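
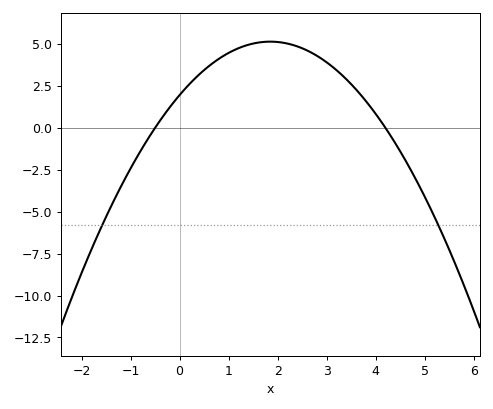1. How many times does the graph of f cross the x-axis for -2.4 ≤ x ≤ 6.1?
2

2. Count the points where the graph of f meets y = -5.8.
2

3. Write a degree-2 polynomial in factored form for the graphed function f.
y = -0.93(x + 0.5)(x - 4.2)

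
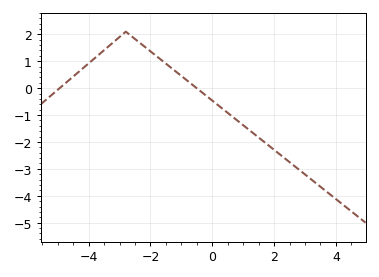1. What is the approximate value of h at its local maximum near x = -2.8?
2.1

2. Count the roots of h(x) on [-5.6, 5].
2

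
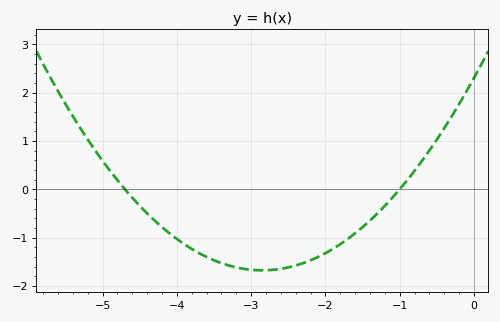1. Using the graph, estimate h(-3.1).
-1.65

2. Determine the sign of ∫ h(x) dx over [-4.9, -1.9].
negative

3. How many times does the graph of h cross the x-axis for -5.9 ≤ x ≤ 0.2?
2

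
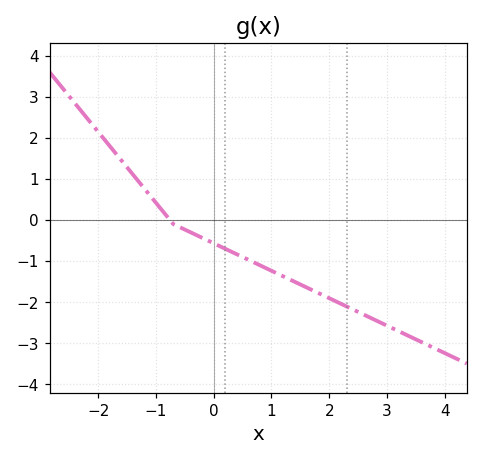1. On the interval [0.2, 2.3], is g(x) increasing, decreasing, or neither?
decreasing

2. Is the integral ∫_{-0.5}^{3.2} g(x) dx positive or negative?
negative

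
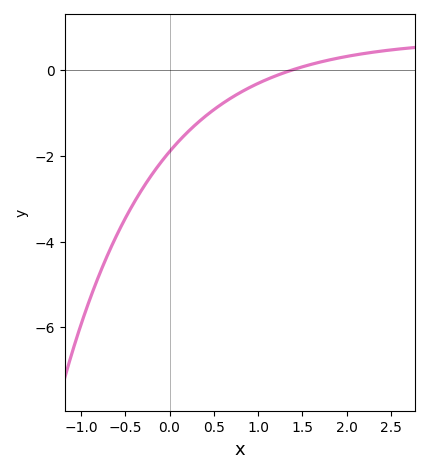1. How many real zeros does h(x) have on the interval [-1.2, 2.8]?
1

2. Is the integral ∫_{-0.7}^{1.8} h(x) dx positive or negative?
negative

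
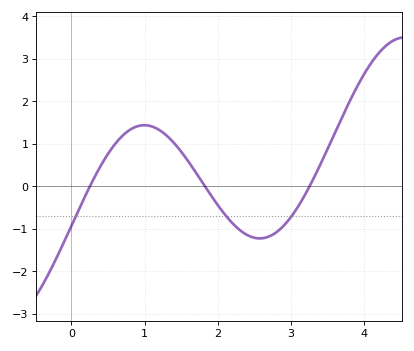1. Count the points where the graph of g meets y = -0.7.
3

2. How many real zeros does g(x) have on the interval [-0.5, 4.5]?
3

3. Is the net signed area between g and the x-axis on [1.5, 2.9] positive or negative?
negative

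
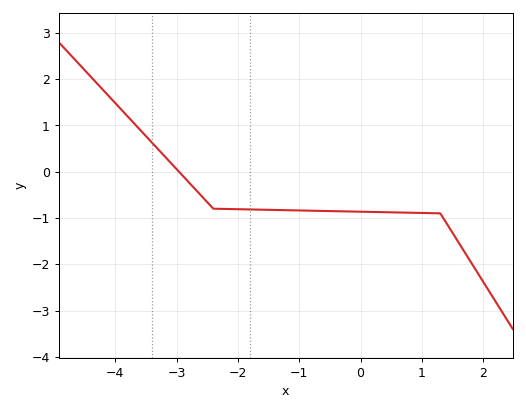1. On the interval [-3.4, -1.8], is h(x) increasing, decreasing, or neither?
decreasing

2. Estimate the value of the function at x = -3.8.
1.2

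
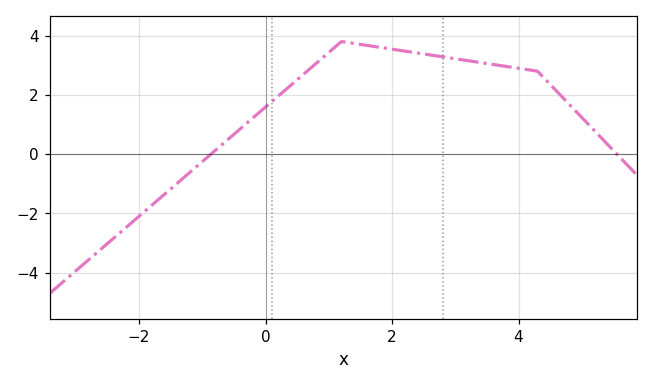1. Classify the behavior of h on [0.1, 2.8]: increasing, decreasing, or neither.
neither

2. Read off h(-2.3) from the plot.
-2.6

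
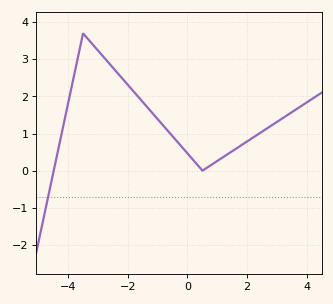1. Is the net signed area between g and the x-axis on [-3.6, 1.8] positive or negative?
positive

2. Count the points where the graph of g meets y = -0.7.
1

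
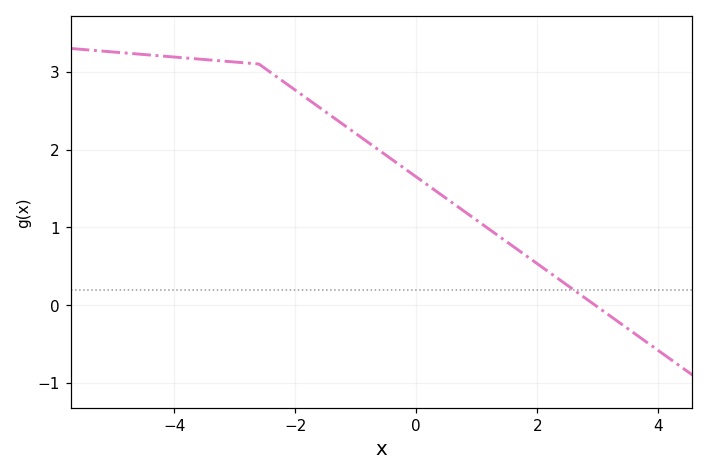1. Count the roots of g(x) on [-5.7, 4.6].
1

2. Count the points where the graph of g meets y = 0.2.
1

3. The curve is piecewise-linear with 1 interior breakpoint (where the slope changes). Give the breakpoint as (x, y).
(-2.6, 3.1)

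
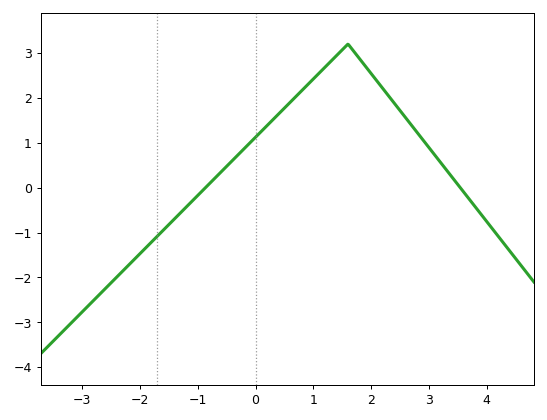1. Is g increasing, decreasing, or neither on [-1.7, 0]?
increasing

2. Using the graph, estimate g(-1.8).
-1.2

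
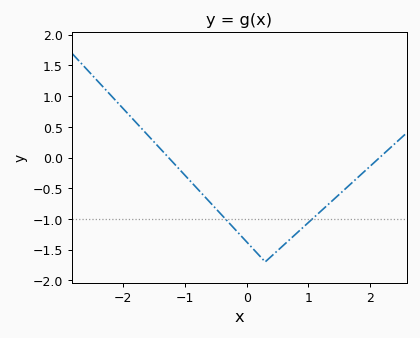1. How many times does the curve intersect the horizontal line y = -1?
2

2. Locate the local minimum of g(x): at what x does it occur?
0.3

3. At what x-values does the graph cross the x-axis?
-1.3, 2.2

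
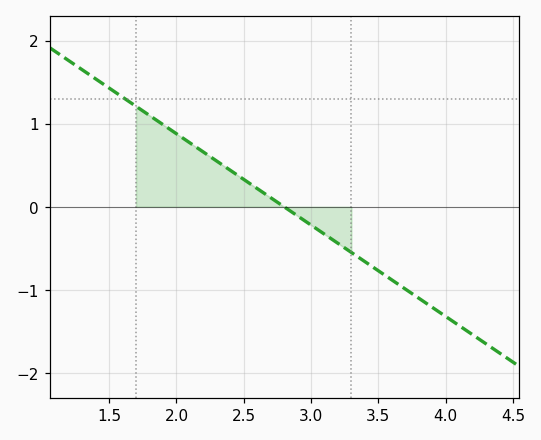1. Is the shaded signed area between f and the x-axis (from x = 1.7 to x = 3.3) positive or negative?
positive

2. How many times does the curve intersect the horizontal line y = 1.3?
1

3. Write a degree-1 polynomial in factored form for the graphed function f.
y = -1.1(x - 2.8)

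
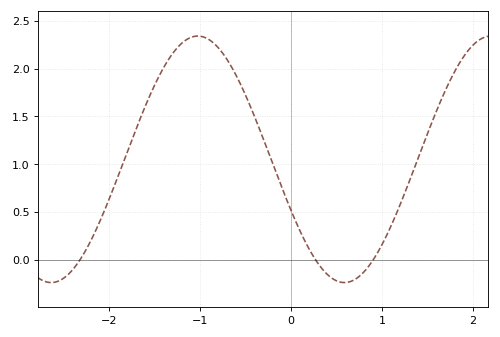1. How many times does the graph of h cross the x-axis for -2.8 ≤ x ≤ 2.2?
3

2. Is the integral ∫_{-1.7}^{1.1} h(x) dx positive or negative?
positive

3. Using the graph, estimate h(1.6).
1.55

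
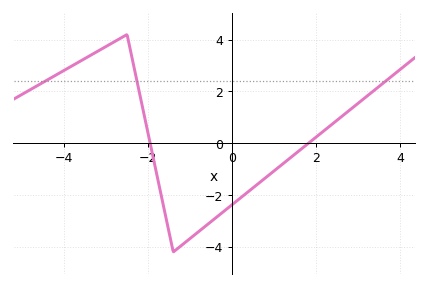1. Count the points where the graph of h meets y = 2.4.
3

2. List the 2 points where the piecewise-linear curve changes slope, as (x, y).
(-2.5, 4.2); (-1.4, -4.2)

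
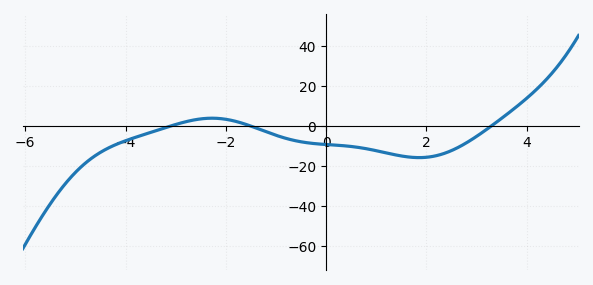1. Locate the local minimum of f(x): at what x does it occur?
1.8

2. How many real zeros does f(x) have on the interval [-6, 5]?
3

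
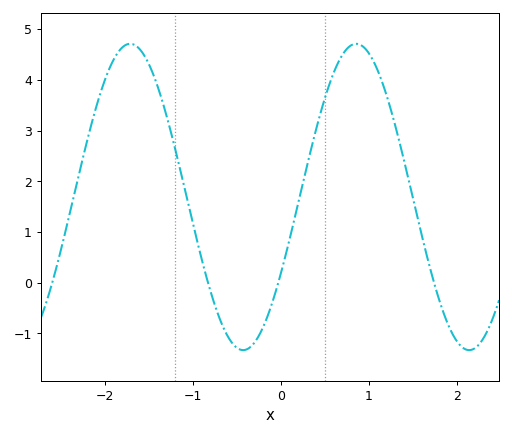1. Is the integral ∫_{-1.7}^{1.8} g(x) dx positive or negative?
positive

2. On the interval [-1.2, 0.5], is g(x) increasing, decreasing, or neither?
neither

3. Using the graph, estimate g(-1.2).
2.64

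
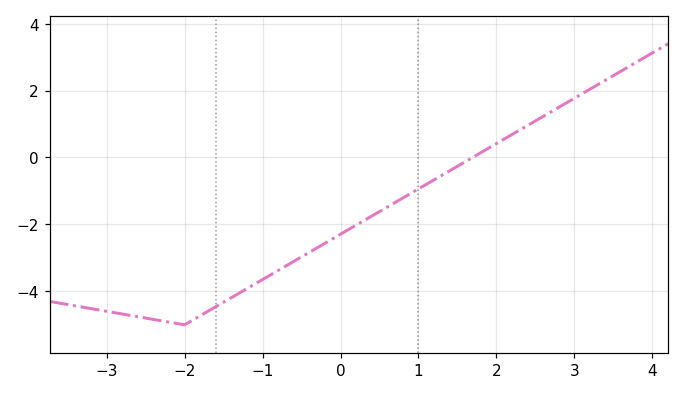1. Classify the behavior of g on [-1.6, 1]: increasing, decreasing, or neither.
increasing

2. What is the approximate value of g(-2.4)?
-4.84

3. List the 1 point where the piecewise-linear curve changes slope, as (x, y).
(-2, -5)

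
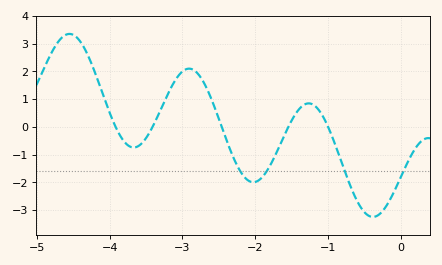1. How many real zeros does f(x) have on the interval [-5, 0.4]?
5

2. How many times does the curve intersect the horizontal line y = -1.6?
4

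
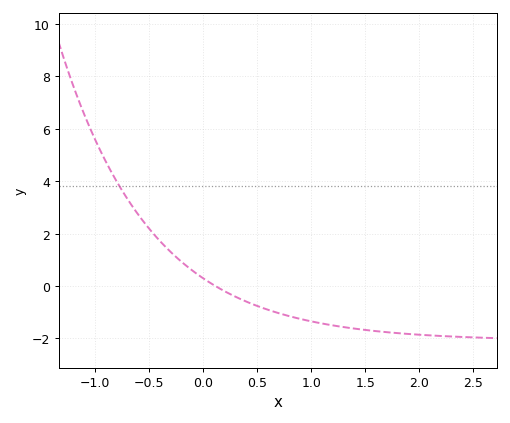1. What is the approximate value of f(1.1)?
-1.43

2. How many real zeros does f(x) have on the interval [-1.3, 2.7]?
1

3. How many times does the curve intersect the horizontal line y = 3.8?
1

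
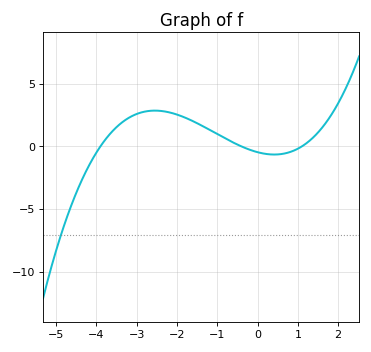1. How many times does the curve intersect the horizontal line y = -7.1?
1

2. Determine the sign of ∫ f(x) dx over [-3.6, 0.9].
positive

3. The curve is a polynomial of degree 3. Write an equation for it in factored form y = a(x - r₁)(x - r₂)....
y = 0.27(x + 3.9)(x + 0.4)(x - 1.1)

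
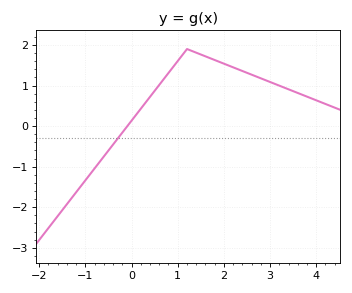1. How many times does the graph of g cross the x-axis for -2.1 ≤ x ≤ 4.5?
1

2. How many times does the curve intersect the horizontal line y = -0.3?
1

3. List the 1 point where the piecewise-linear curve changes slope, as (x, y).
(1.2, 1.9)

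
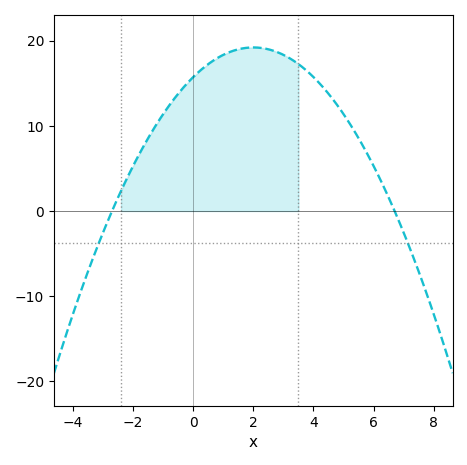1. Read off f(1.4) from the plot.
19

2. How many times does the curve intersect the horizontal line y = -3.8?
2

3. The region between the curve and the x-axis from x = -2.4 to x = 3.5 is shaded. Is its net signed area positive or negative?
positive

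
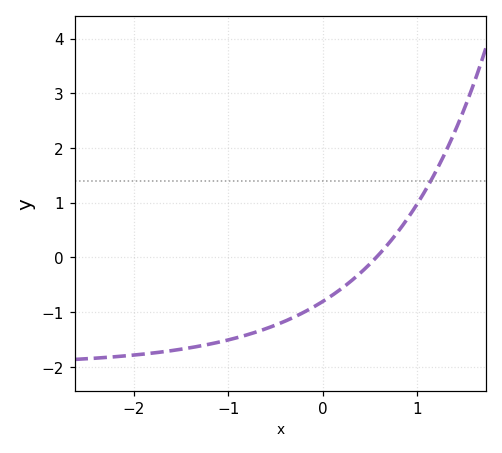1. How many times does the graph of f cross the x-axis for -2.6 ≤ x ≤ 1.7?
1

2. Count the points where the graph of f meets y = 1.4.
1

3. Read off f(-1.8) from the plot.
-1.8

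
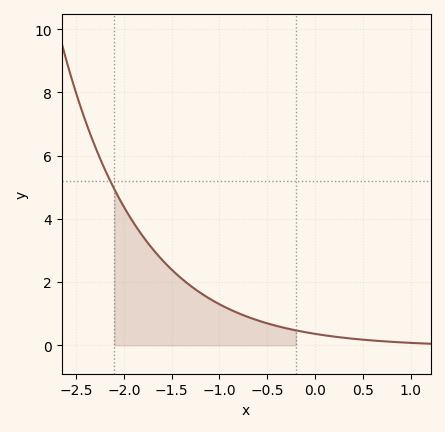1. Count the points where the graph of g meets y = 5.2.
1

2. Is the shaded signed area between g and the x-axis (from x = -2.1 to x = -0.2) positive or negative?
positive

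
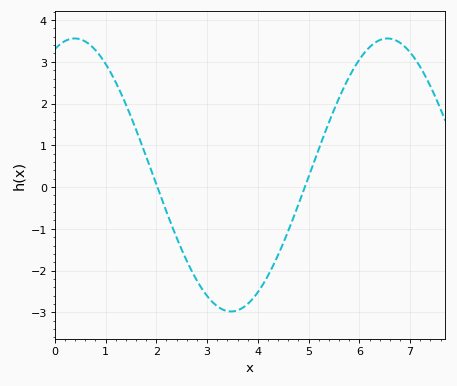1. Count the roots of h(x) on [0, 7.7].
2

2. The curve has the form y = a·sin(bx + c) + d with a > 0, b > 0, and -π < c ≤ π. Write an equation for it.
y = 3.27sin(1x + 1.2) + 0.29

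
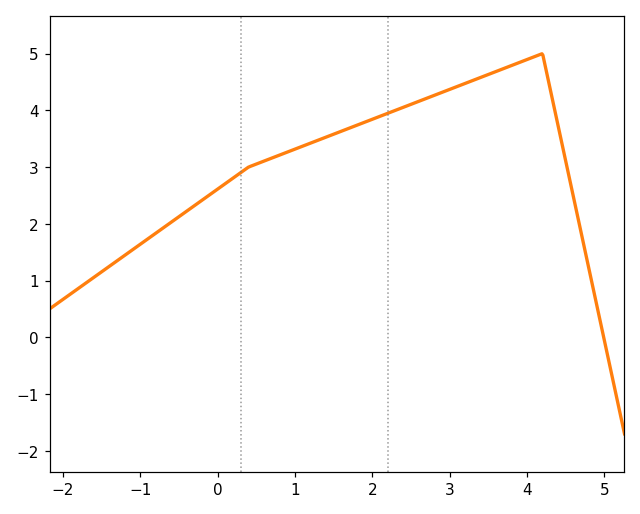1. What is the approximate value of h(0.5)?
3.05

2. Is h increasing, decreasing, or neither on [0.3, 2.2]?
increasing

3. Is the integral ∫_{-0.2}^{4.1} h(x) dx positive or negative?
positive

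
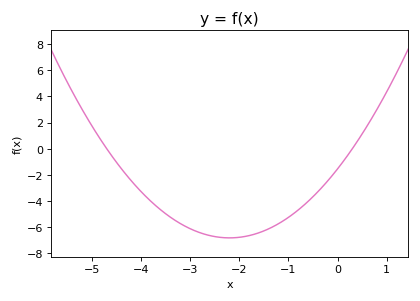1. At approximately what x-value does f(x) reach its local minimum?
-2.2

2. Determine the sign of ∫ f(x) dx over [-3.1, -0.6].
negative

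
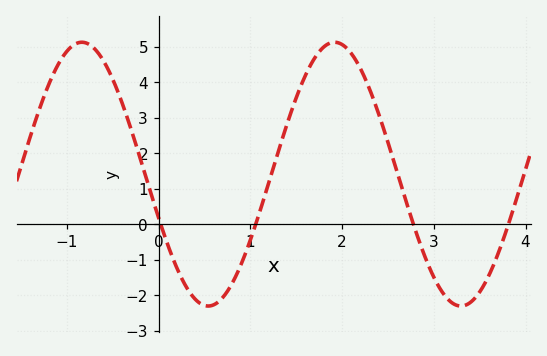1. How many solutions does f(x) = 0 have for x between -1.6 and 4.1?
4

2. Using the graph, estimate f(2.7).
0.624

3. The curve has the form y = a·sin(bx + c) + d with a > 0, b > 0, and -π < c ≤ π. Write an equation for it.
y = 3.72sin(2.28x - 2.8) + 1.41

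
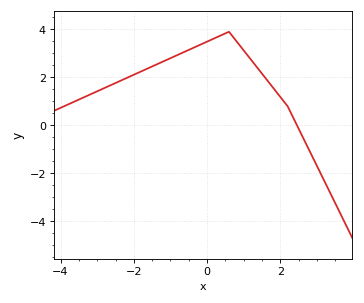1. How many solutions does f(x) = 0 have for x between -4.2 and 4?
1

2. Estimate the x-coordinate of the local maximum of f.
0.6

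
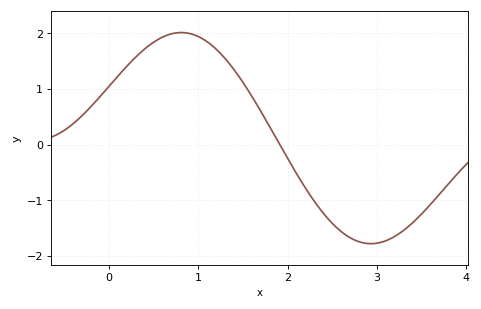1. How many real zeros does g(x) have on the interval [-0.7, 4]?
1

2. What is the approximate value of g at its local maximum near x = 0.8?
2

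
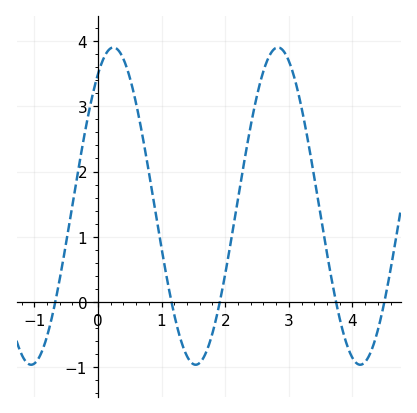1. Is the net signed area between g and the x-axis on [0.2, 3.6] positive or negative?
positive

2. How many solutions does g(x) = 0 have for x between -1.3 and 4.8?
5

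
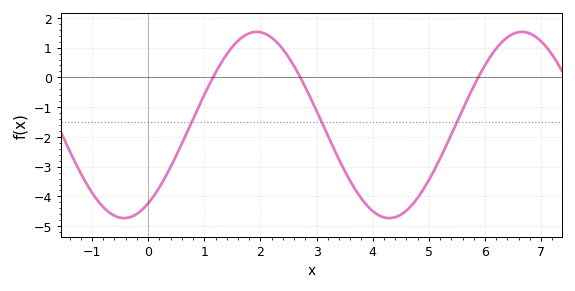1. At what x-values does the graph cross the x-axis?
1.2, 2.8, 5.8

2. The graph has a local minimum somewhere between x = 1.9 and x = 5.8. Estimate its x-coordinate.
4.2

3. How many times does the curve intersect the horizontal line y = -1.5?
3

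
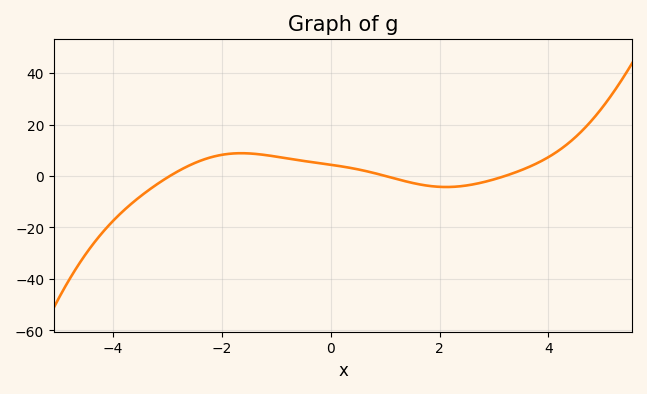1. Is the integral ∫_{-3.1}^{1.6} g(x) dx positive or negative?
positive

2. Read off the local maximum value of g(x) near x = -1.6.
8.86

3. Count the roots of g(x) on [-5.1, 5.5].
3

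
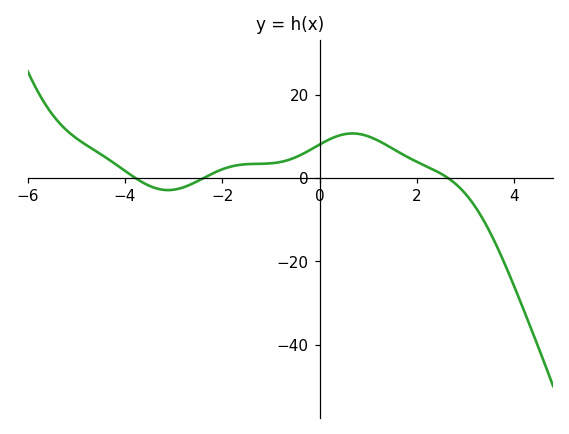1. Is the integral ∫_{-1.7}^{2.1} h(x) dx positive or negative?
positive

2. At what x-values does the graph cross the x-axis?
-3.8, -2.4, 2.6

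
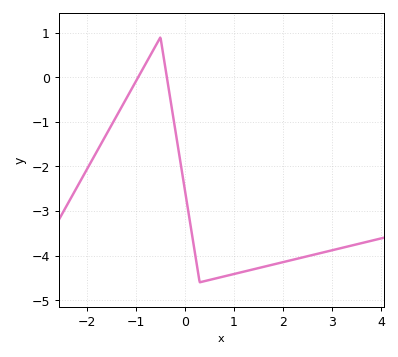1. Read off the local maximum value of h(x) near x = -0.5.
0.895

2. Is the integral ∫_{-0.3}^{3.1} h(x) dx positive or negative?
negative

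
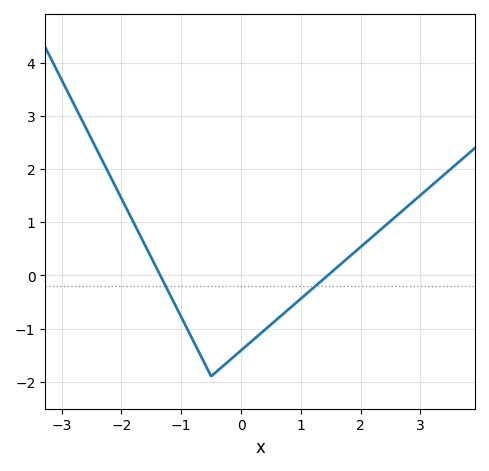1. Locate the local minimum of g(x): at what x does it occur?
-0.5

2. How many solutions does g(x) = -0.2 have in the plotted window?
2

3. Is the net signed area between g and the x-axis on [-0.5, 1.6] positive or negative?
negative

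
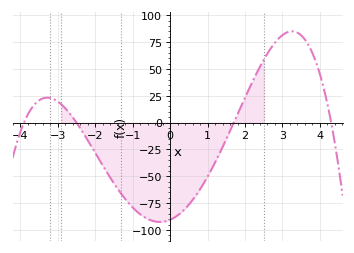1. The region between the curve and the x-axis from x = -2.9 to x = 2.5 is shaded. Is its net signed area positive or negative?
negative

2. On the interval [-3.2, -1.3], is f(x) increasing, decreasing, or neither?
decreasing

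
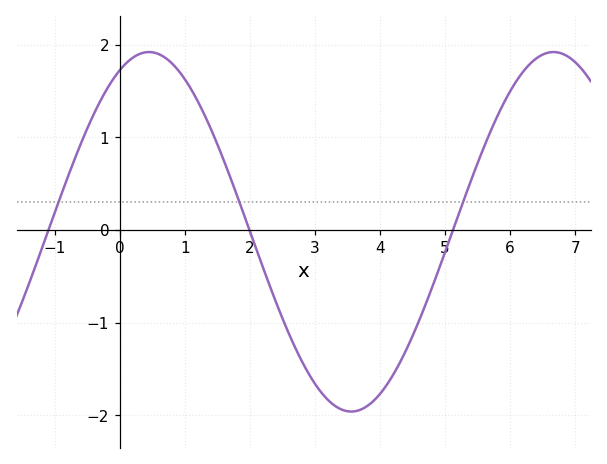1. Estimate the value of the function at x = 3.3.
-1.89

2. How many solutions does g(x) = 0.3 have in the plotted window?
3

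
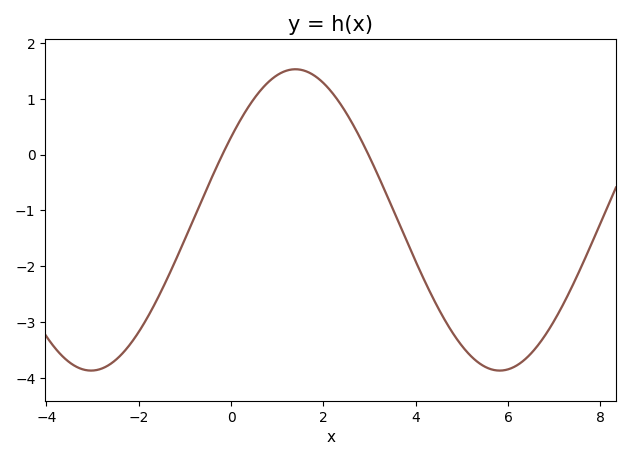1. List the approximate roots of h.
-0.187, 2.98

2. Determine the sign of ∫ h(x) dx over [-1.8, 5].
negative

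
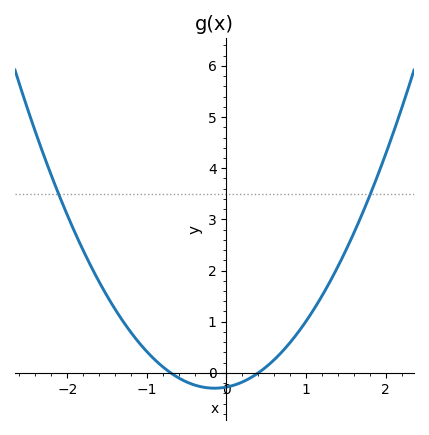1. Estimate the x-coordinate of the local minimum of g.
-0.2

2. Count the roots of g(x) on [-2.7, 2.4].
2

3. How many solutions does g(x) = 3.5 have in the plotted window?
2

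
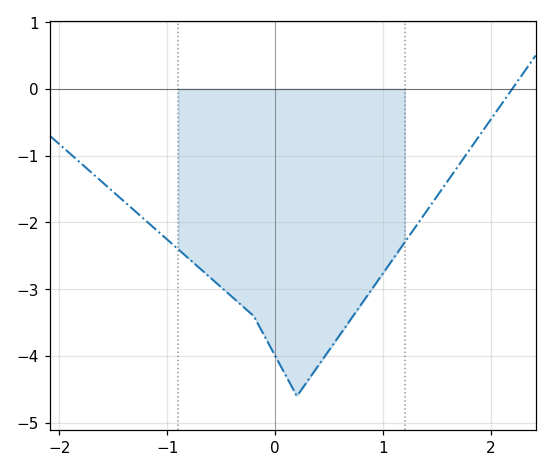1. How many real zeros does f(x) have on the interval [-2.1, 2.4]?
1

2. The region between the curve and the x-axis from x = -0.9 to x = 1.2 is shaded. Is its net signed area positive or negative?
negative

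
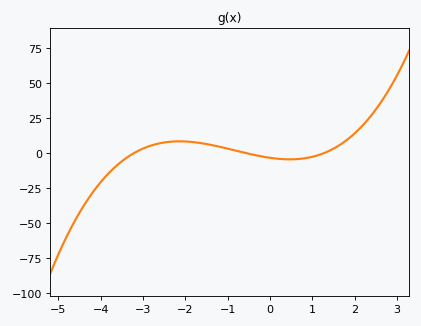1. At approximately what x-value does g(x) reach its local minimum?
0.4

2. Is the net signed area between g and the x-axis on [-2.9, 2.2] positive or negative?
positive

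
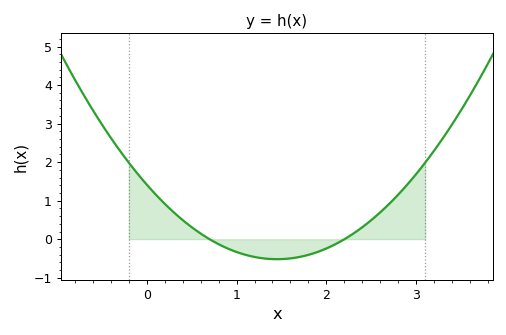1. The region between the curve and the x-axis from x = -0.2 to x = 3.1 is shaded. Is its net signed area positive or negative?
positive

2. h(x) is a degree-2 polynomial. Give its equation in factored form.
y = 0.92(x - 0.7)(x - 2.2)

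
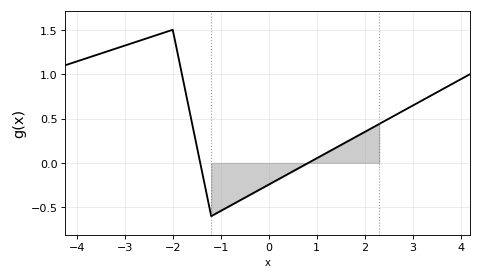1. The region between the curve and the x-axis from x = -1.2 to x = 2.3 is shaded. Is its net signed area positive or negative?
negative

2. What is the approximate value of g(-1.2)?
-0.6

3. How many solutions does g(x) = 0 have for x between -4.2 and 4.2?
2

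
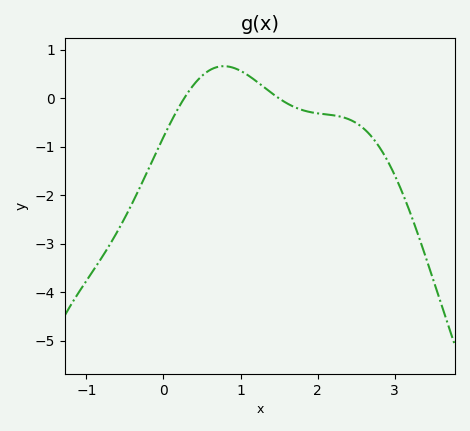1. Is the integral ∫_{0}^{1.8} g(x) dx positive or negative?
positive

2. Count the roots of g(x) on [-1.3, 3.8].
2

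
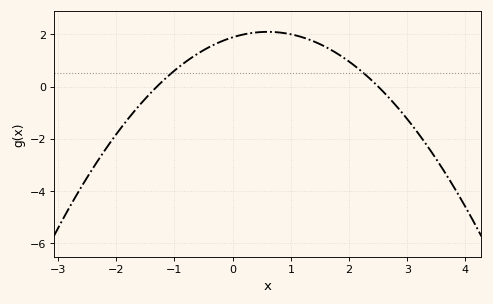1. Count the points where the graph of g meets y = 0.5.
2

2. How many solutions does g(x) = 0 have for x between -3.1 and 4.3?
2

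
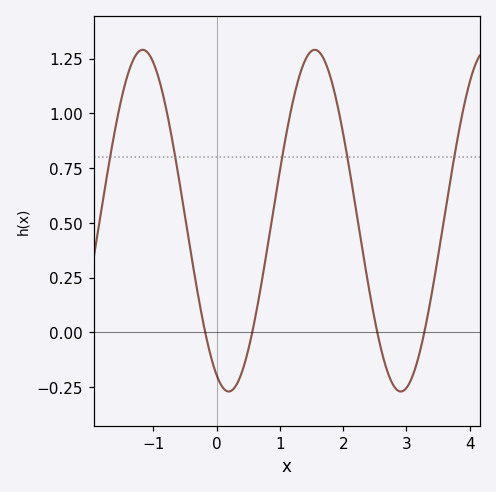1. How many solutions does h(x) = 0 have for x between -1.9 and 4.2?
4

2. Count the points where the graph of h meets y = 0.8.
5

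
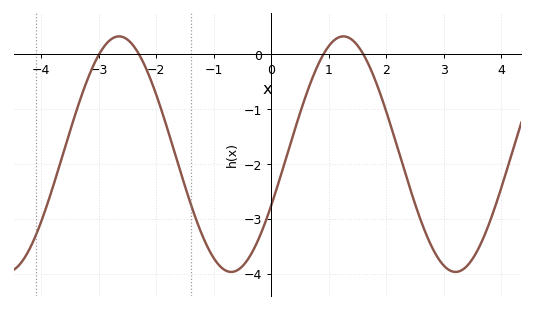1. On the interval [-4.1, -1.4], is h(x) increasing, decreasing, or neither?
neither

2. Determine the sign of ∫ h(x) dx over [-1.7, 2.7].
negative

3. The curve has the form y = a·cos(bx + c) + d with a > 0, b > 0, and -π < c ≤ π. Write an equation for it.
y = 2.15cos(1.6x - 2) - 1.82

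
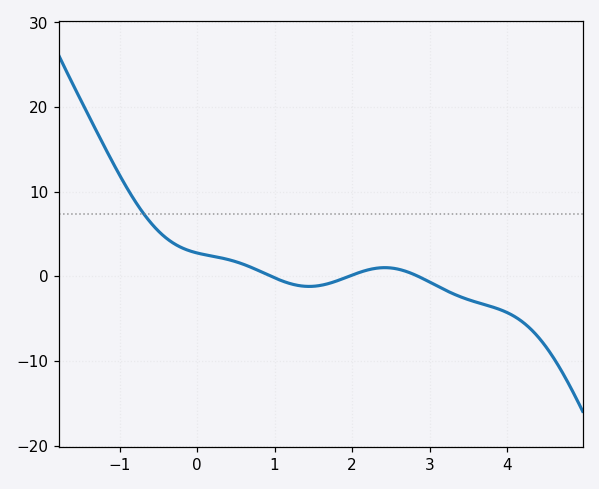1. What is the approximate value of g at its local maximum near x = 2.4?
1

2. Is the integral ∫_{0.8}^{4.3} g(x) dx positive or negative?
negative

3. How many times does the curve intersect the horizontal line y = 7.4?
1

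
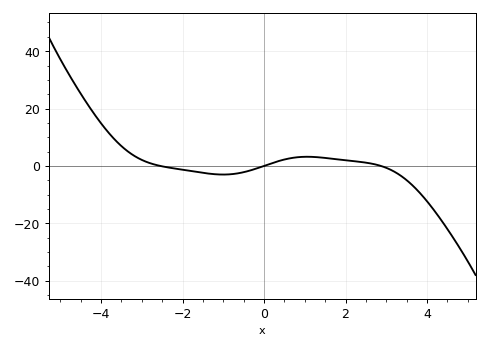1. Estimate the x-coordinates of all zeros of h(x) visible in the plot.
-2.55, 0, 2.86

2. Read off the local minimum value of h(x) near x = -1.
-3.02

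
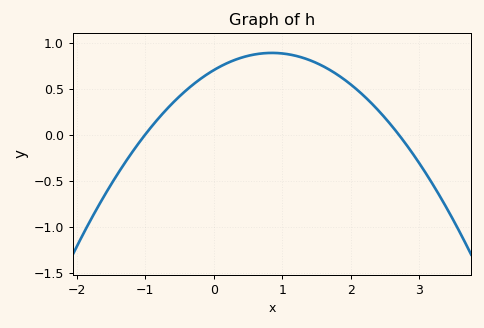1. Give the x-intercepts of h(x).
-1, 2.7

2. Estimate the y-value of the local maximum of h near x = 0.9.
0.9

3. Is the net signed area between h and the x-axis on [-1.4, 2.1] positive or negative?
positive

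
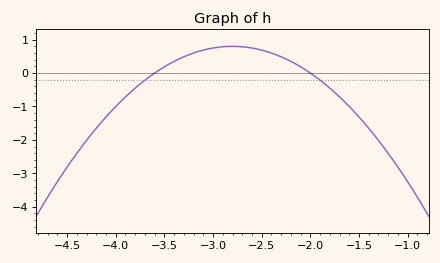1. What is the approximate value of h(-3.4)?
0.3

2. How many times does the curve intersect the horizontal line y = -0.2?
2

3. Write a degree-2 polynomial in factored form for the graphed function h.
y = -1.25(x + 3.6)(x + 2)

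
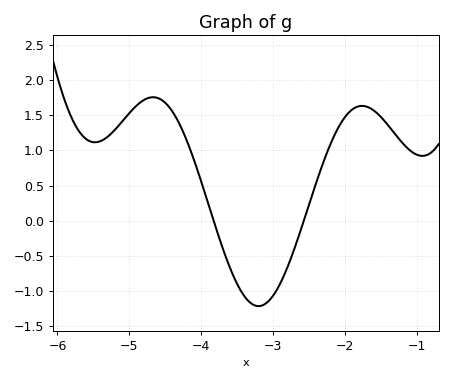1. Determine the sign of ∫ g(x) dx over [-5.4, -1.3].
positive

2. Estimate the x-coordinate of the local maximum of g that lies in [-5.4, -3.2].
-4.7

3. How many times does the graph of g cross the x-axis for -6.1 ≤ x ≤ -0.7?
2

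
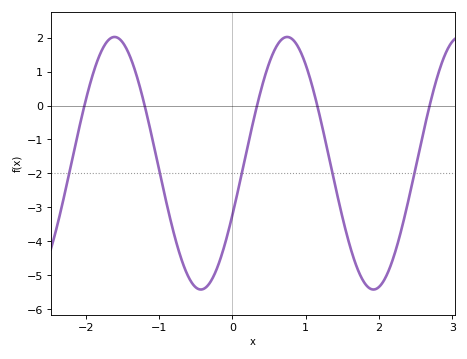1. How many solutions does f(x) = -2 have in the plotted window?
5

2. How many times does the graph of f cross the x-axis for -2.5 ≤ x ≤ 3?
5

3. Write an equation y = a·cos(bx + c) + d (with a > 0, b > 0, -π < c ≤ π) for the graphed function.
y = 3.72cos(2.7x - 2) - 1.7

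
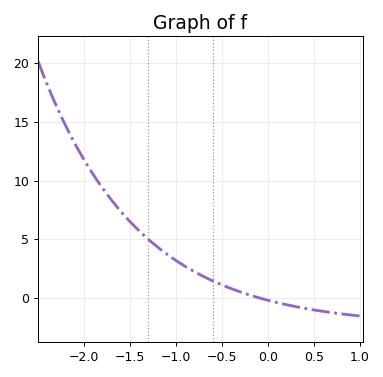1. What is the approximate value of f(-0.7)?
1.83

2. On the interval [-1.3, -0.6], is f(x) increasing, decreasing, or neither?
decreasing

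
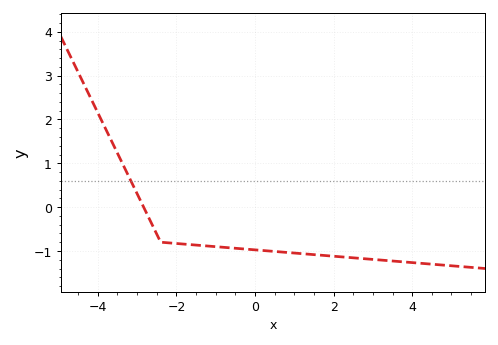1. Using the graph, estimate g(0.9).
-1.04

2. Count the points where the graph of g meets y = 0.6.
1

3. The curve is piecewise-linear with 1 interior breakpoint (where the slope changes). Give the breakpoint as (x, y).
(-2.4, -0.8)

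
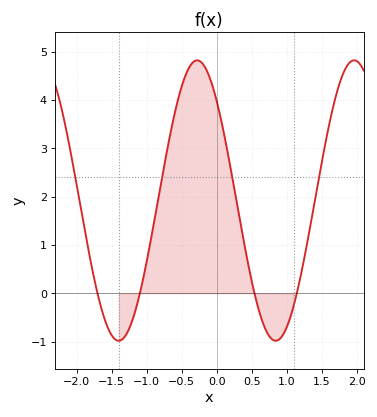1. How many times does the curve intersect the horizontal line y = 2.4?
4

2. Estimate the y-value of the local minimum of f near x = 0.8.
-1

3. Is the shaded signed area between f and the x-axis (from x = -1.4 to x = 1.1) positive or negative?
positive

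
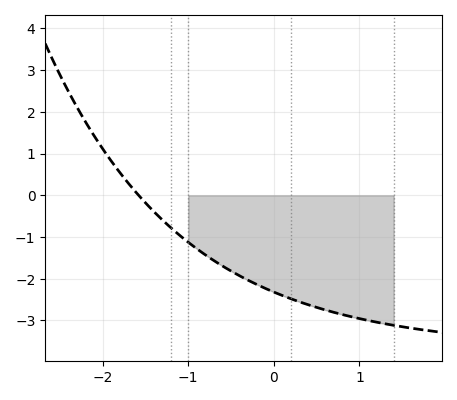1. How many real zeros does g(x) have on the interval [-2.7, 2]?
1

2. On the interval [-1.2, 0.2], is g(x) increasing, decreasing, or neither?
decreasing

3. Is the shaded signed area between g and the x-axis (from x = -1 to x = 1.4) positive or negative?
negative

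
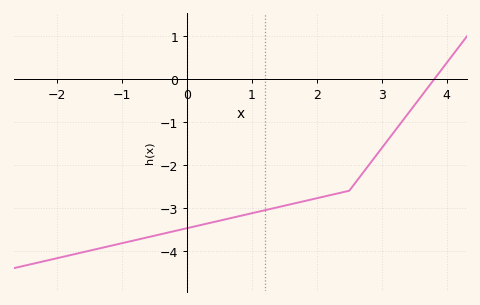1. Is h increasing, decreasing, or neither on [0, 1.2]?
increasing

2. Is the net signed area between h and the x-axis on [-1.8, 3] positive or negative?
negative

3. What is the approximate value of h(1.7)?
-2.88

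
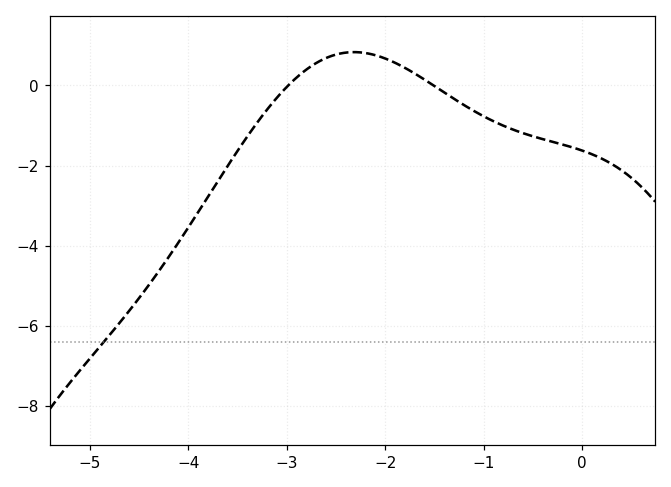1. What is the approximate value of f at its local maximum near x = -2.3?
0.8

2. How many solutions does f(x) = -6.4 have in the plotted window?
1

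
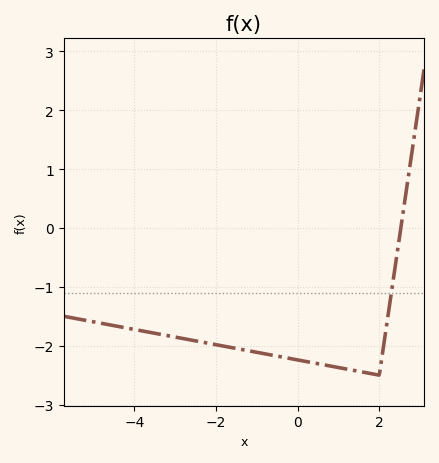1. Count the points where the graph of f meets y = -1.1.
1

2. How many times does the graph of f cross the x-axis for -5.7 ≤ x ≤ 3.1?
1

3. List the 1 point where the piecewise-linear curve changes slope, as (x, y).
(2, -2.5)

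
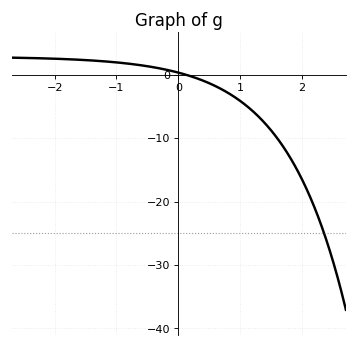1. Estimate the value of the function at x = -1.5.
2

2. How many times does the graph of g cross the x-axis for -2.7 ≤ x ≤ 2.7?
1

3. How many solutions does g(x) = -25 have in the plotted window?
1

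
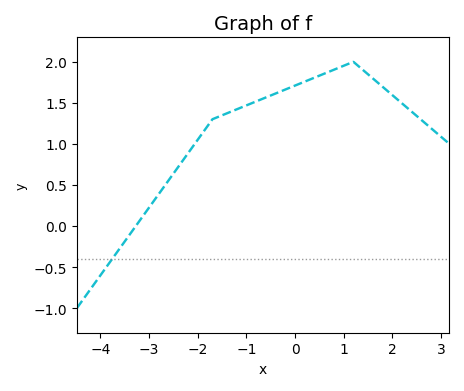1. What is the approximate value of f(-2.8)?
0.391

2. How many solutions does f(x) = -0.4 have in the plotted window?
1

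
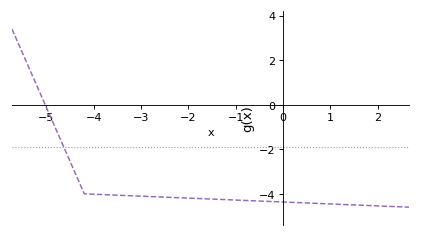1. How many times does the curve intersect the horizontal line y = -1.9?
1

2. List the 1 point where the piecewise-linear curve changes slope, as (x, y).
(-4.2, -4)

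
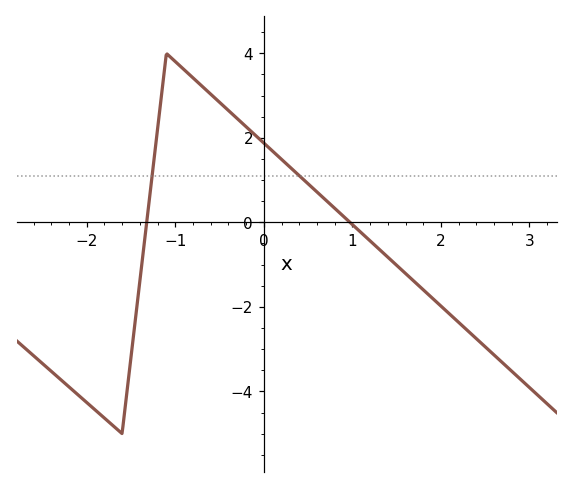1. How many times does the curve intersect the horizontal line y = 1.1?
2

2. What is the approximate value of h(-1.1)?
4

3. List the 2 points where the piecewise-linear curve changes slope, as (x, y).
(-1.6, -5); (-1.1, 4)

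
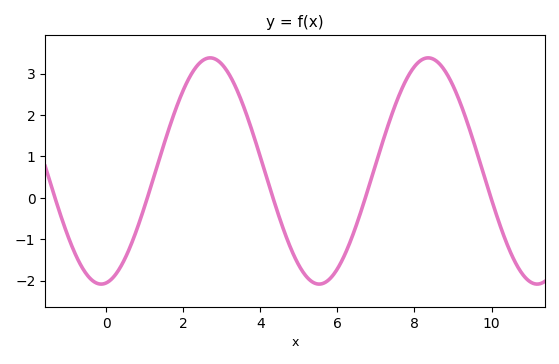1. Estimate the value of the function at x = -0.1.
-2.08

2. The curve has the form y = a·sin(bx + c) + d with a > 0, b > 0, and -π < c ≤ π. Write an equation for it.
y = 2.73sin(1.11x - 1.42) + 0.65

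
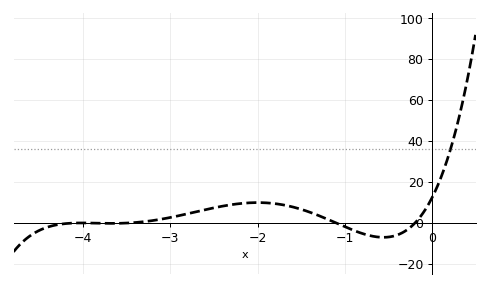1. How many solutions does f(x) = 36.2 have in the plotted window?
1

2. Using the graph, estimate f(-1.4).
6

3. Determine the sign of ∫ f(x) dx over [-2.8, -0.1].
positive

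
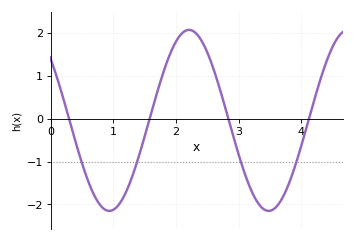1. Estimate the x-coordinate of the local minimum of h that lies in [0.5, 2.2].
0.935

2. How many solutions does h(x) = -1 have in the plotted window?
4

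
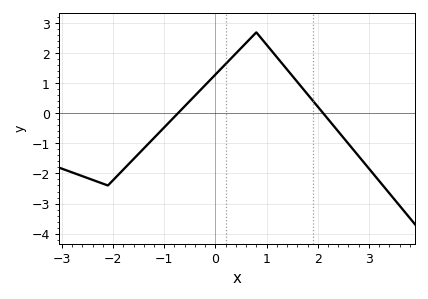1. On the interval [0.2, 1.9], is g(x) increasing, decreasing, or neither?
neither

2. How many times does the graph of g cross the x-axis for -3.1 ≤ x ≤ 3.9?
2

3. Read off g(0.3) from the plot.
1.82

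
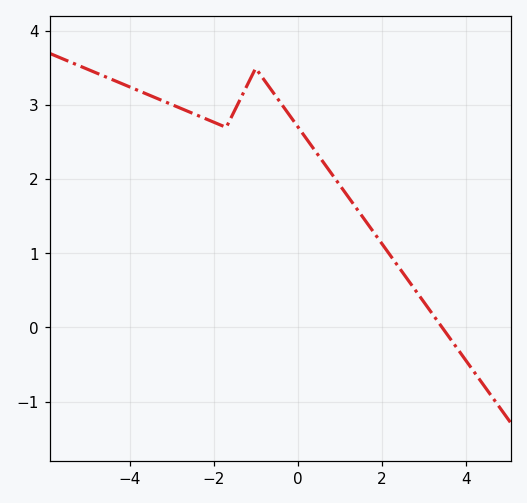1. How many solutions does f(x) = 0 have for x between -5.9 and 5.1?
1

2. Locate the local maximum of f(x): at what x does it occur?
-1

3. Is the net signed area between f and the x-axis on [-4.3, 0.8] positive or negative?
positive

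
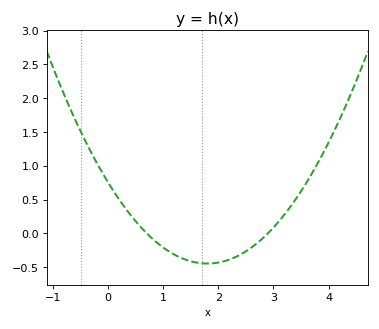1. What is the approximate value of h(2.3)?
-0.355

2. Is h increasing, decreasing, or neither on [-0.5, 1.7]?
decreasing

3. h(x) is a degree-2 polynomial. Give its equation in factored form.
y = 0.37(x - 0.7)(x - 2.9)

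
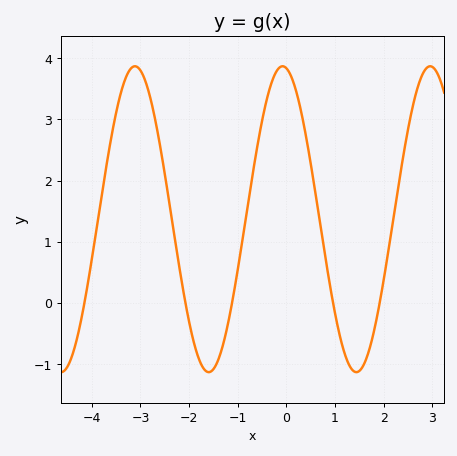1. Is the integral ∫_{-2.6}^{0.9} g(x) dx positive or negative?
positive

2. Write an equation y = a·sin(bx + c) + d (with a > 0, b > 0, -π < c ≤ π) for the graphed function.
y = 2.5sin(2.1x + 1.7) + 1.37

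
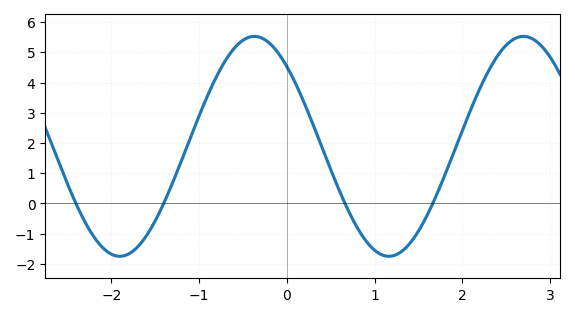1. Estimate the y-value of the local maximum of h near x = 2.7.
5.53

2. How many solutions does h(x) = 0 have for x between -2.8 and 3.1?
4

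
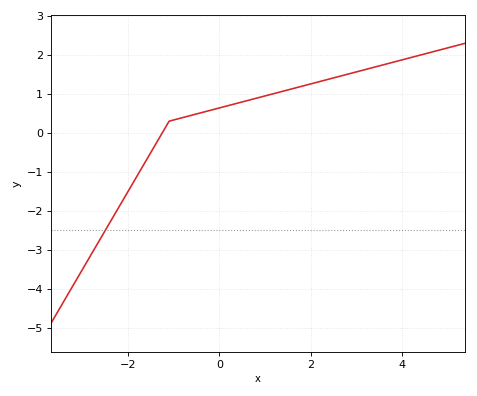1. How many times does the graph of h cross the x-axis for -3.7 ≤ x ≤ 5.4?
1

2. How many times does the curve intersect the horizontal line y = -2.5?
1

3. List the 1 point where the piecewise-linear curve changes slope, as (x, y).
(-1.1, 0.3)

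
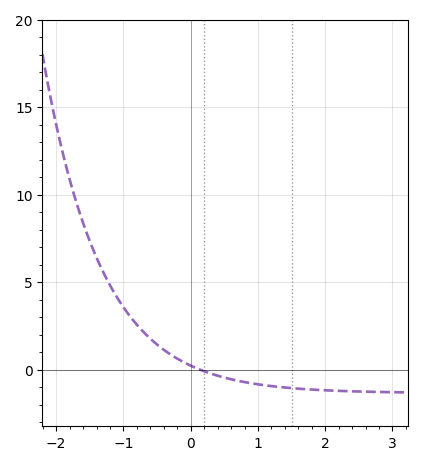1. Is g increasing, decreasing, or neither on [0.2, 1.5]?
decreasing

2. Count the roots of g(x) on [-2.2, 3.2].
1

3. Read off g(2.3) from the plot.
-1.23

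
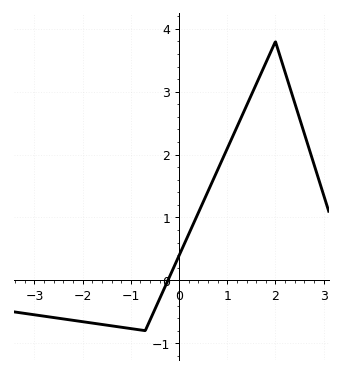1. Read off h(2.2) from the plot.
3.3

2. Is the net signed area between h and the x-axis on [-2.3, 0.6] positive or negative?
negative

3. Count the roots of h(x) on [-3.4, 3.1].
1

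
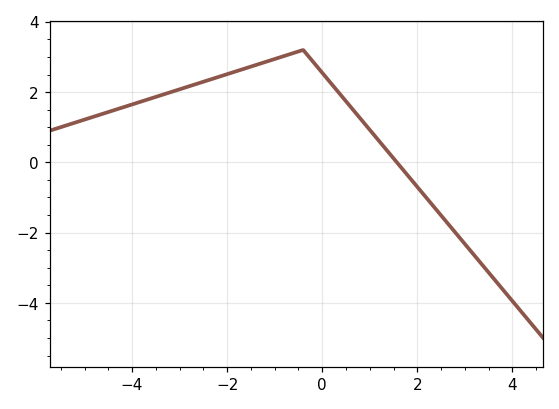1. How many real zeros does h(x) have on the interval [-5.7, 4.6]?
1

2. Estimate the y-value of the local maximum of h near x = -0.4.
3.2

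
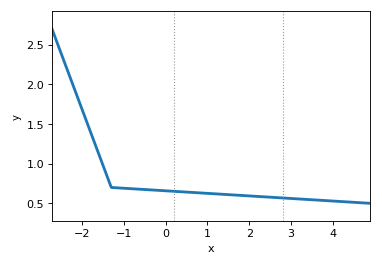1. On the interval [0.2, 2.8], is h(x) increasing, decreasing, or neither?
decreasing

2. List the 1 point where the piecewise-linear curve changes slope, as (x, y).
(-1.3, 0.7)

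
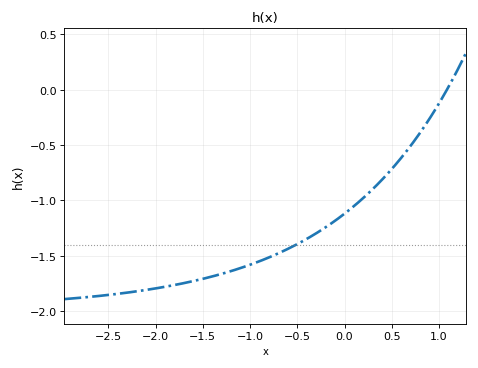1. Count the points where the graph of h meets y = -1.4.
1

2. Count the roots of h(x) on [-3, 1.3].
1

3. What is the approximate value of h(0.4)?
-0.8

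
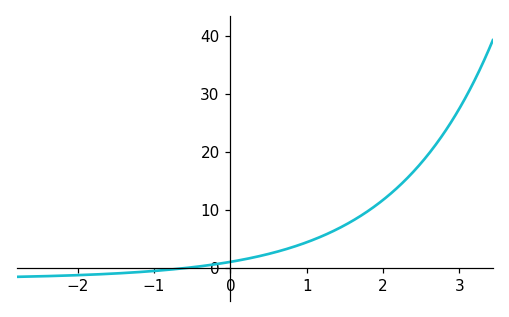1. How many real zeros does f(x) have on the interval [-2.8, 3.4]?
1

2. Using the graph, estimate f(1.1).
5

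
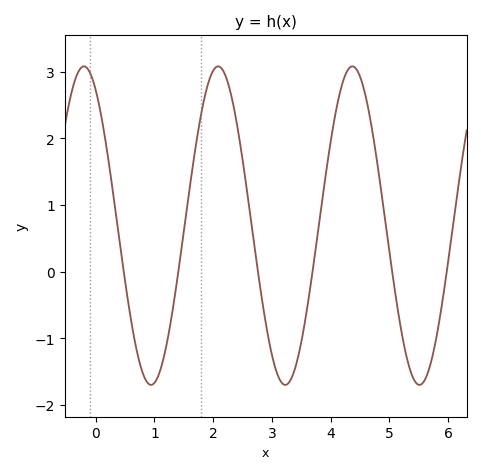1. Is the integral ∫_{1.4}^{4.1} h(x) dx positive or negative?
positive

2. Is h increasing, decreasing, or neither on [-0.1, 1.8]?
neither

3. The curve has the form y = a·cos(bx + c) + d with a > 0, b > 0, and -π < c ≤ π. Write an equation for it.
y = 2.39cos(2.75x + 0.552) + 0.69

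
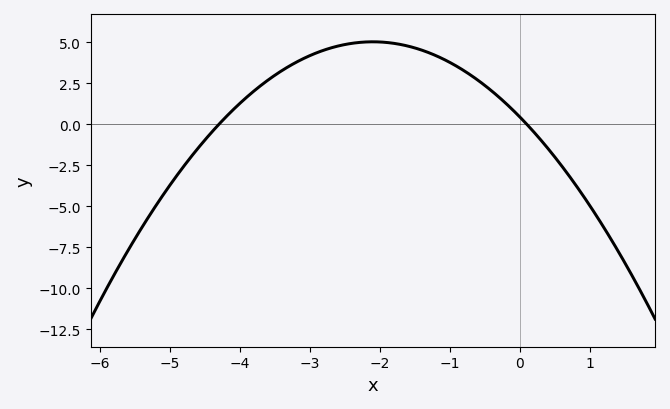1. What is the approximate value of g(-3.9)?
1.6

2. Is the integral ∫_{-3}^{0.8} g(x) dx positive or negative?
positive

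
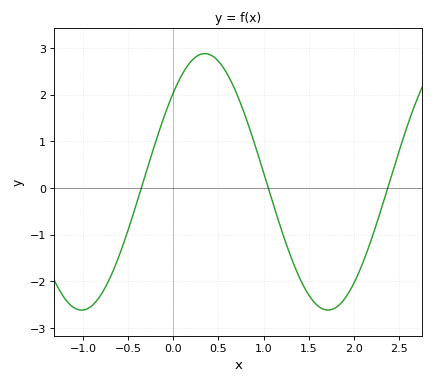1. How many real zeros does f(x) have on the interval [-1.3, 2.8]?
3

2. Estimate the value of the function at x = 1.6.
-2.53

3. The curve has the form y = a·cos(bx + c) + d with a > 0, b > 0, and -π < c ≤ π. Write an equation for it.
y = 2.75cos(2.3x - 0.802) + 0.13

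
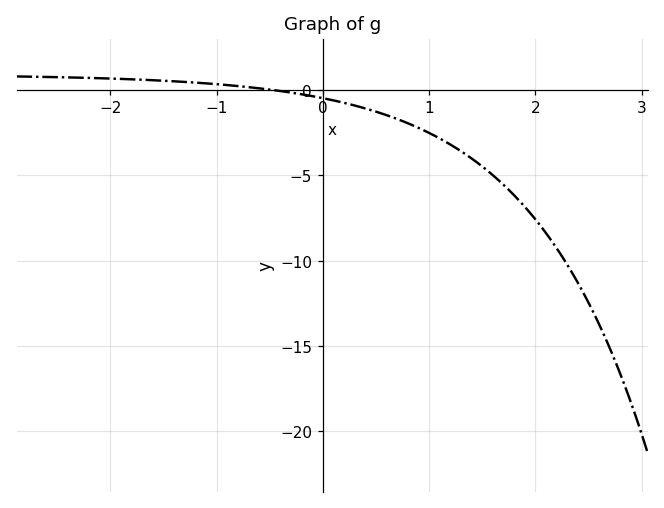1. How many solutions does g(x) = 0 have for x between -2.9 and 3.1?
1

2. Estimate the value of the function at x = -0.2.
-0.5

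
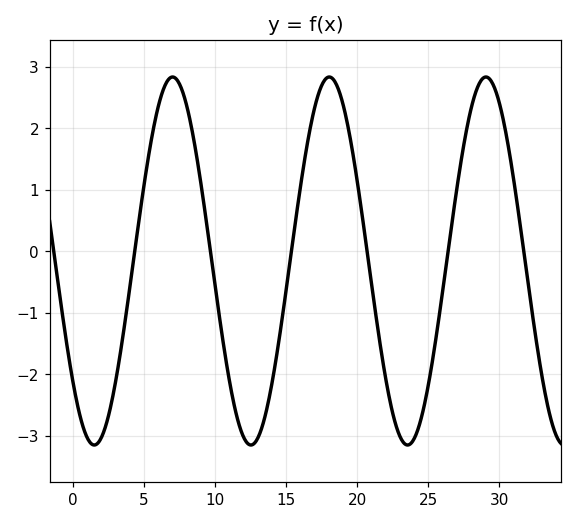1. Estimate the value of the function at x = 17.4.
2.6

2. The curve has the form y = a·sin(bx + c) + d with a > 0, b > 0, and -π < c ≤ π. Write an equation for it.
y = 2.99sin(0.57x - 2.4) - 0.16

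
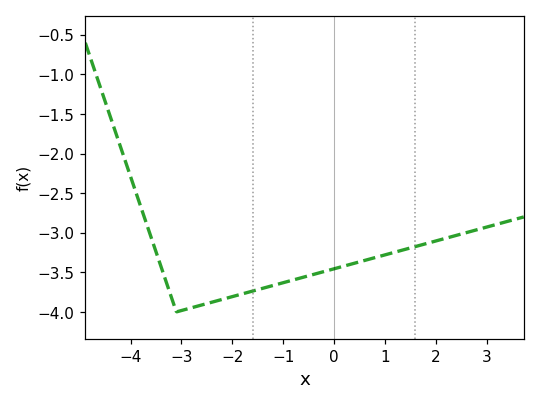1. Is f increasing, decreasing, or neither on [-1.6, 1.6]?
increasing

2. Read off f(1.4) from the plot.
-3.2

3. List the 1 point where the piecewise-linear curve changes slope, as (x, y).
(-3.1, -4)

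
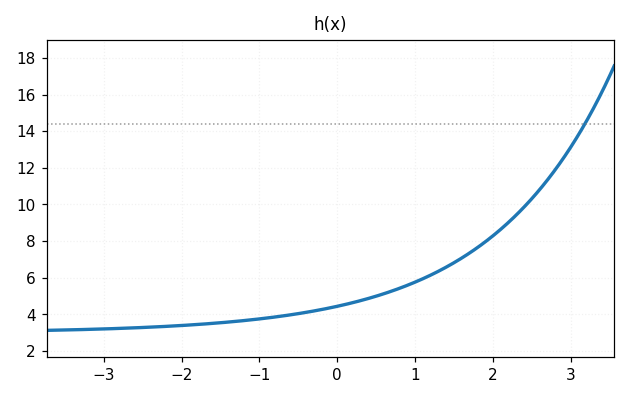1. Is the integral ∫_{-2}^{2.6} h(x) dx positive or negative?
positive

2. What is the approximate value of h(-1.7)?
3.48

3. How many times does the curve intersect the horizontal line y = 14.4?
1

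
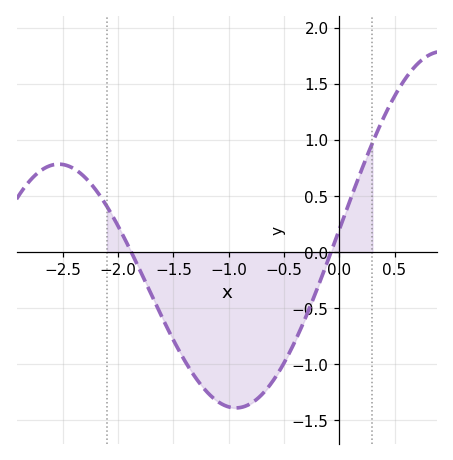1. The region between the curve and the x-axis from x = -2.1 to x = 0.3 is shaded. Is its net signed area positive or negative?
negative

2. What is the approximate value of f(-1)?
-1.4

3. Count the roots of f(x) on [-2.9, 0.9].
2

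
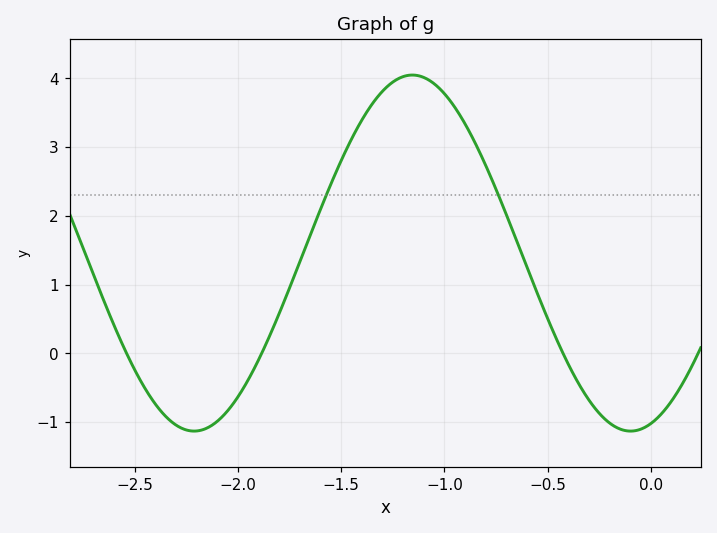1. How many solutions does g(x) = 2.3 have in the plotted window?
2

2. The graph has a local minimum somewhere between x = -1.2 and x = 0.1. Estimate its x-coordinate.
-0.1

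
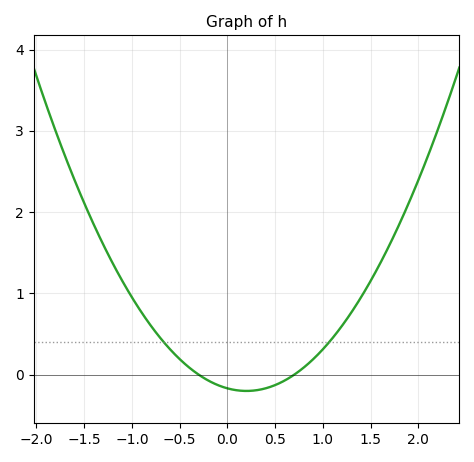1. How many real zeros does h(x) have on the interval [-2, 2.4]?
2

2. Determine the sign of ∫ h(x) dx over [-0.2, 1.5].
positive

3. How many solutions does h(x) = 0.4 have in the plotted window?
2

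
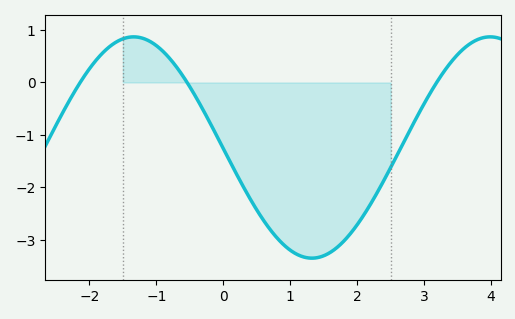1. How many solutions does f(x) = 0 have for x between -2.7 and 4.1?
3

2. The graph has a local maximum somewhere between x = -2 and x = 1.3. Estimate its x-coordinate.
-1.3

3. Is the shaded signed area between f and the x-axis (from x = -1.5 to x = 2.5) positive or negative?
negative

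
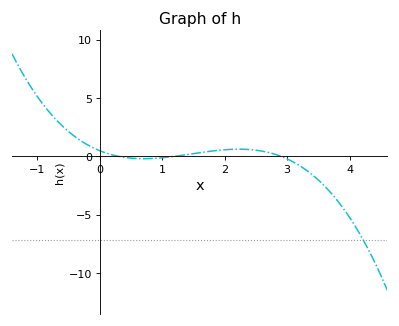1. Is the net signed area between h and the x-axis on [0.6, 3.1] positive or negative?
positive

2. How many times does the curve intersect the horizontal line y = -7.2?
1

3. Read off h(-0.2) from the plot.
1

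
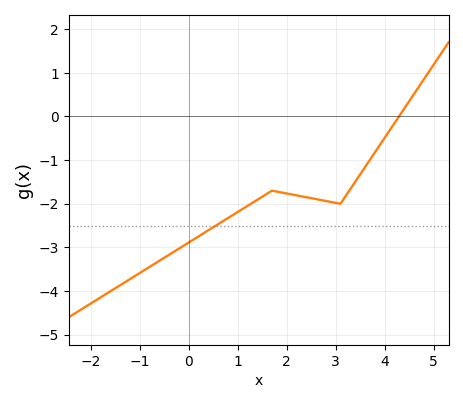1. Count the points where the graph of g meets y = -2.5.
1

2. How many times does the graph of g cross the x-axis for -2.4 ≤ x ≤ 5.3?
1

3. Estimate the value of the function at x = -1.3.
-3.8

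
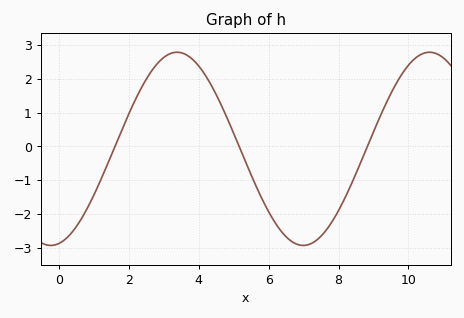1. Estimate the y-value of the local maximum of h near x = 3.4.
2.8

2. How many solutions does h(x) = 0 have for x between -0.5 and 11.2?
3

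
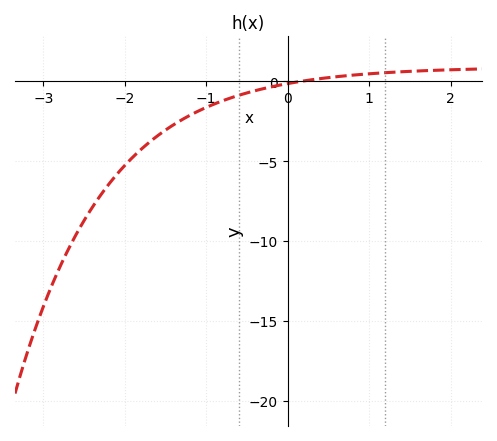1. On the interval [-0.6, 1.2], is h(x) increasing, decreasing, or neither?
increasing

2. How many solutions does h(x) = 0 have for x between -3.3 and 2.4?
1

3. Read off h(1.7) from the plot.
0.5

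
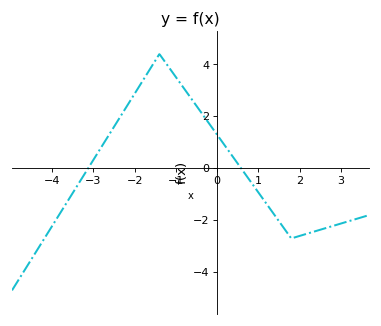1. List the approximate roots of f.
-3.13, 0.583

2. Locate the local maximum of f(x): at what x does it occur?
-1.4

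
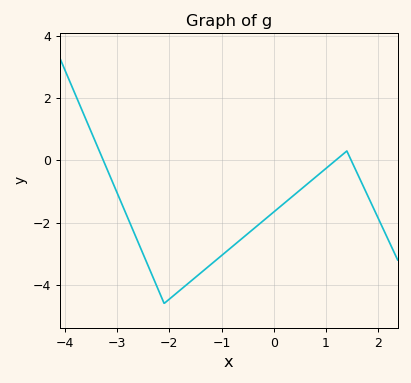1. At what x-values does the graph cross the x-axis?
-3.3, 1.2, 1.5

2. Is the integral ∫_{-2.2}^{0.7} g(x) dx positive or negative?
negative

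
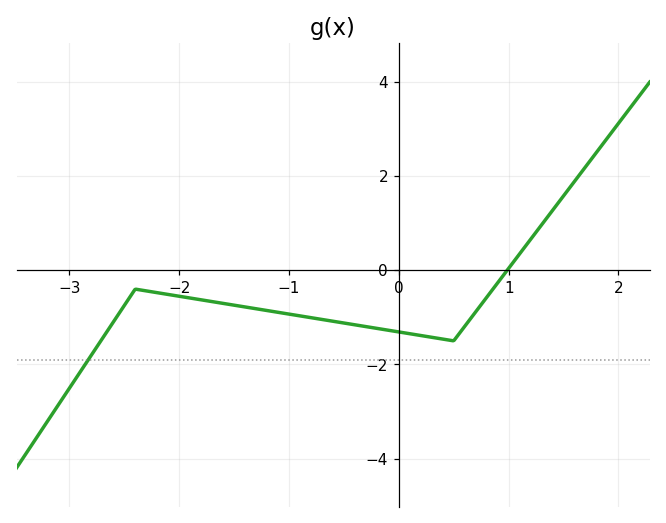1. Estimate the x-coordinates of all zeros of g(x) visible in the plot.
0.987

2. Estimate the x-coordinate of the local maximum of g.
-2.4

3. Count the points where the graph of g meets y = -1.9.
1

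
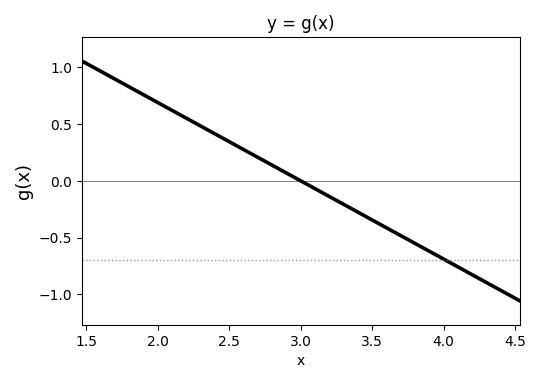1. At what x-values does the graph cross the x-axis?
3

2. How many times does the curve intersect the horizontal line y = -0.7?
1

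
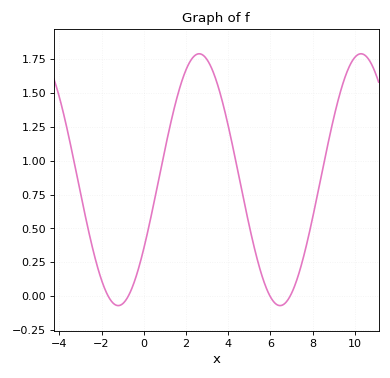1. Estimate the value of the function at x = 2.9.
1.77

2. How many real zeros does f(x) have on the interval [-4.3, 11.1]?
4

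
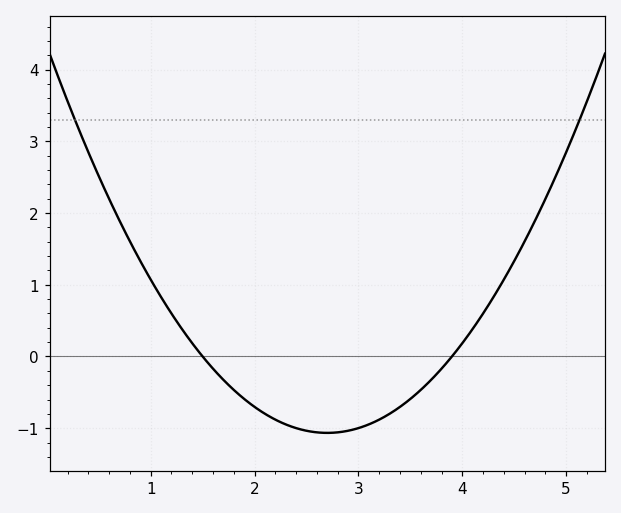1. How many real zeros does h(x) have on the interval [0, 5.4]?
2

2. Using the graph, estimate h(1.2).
0.599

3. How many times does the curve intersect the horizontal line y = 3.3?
2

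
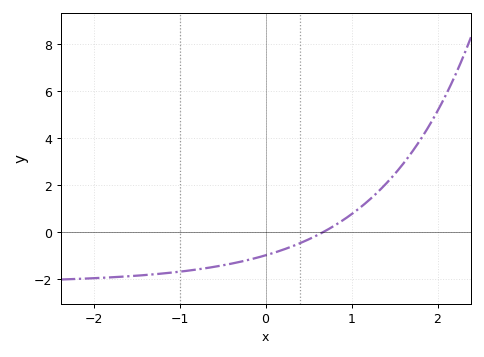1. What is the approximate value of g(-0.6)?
-1.4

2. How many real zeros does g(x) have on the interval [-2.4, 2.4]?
1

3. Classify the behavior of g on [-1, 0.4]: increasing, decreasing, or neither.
increasing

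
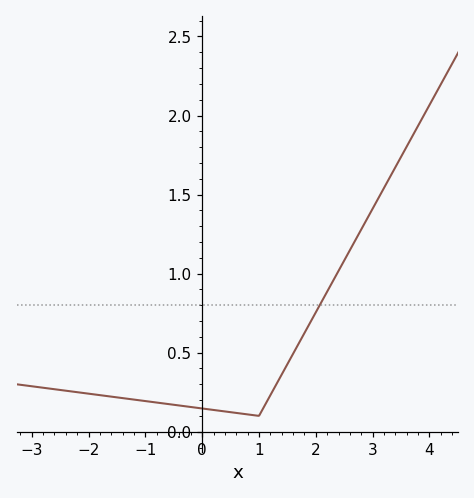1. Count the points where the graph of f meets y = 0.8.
1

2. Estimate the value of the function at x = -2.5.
0.264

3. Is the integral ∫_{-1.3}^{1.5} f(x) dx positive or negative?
positive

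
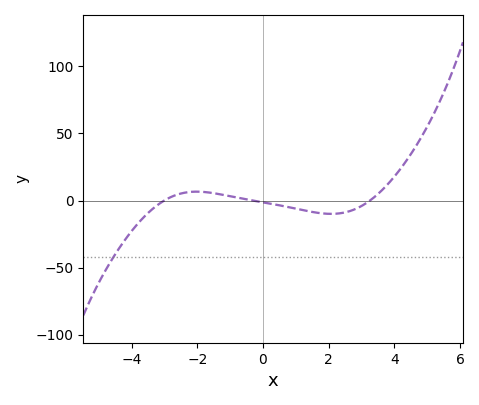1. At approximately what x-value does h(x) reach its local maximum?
-2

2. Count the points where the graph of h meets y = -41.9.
1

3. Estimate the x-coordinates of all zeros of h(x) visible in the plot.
-3, -0.4, 3.2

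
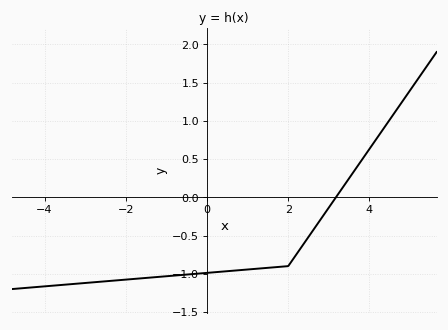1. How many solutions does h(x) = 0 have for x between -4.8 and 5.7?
1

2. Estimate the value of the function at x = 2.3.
-0.65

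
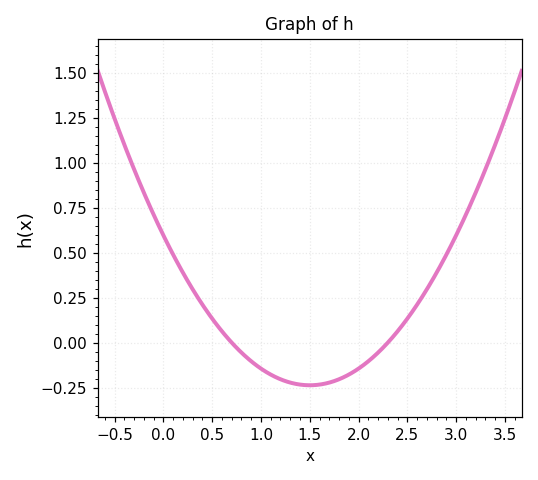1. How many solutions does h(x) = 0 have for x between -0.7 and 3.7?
2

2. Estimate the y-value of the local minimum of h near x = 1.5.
-0.237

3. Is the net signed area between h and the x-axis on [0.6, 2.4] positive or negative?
negative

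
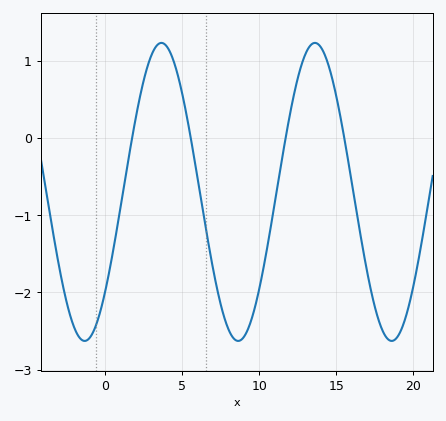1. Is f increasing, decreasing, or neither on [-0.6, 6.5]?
neither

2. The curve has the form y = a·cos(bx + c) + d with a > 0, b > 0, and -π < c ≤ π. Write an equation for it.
y = 1.93cos(0.63x - 2.29) - 0.7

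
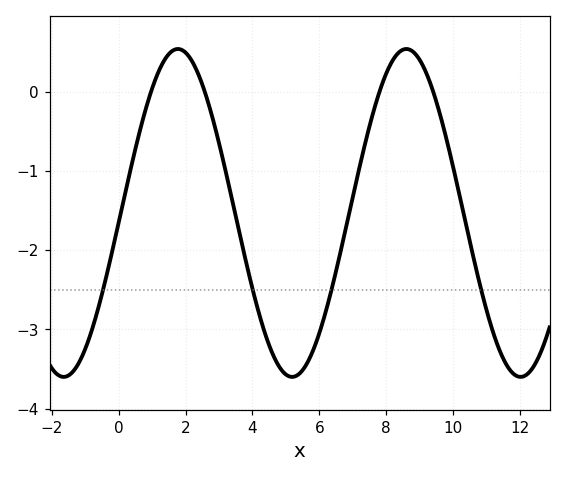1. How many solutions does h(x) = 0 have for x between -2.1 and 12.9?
4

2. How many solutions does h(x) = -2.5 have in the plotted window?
4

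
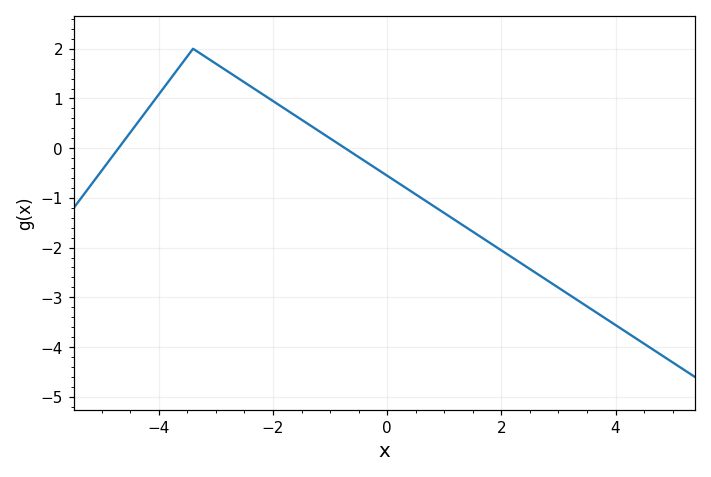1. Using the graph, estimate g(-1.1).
0.3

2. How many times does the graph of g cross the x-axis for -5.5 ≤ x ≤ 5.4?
2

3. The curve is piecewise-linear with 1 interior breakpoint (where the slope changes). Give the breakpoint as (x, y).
(-3.4, 2)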